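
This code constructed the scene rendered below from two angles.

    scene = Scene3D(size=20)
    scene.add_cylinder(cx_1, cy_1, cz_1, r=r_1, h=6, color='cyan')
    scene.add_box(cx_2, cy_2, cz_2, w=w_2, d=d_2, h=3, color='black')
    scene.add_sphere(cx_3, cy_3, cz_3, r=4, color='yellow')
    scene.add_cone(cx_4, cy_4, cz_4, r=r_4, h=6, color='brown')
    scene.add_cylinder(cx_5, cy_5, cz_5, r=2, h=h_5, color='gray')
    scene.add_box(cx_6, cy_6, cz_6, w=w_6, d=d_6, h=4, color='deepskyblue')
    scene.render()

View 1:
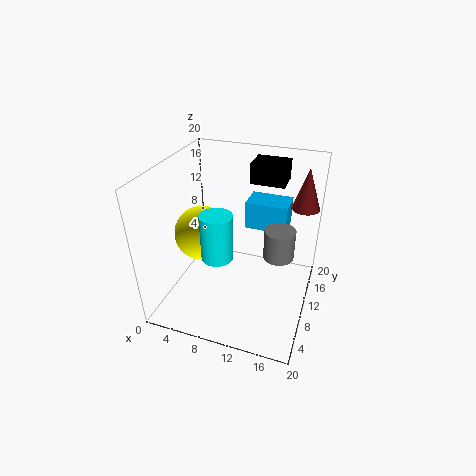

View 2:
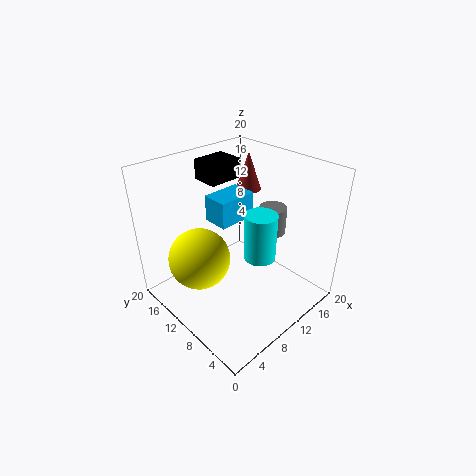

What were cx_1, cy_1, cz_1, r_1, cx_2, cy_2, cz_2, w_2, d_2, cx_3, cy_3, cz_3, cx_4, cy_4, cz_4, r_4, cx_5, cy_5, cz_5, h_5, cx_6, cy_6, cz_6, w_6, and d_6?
cx_1 = 9
cy_1 = 5
cz_1 = 10
r_1 = 2
cx_2 = 10
cy_2 = 15
cz_2 = 16
w_2 = 5
d_2 = 4
cx_3 = 4
cy_3 = 11
cz_3 = 9
cx_4 = 18
cy_4 = 16
cz_4 = 13
r_4 = 2
cx_5 = 16
cy_5 = 9
cz_5 = 9
h_5 = 4
cx_6 = 10
cy_6 = 13
cz_6 = 10
w_6 = 6
d_6 = 4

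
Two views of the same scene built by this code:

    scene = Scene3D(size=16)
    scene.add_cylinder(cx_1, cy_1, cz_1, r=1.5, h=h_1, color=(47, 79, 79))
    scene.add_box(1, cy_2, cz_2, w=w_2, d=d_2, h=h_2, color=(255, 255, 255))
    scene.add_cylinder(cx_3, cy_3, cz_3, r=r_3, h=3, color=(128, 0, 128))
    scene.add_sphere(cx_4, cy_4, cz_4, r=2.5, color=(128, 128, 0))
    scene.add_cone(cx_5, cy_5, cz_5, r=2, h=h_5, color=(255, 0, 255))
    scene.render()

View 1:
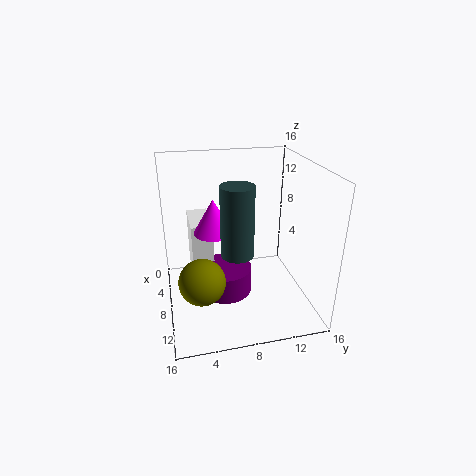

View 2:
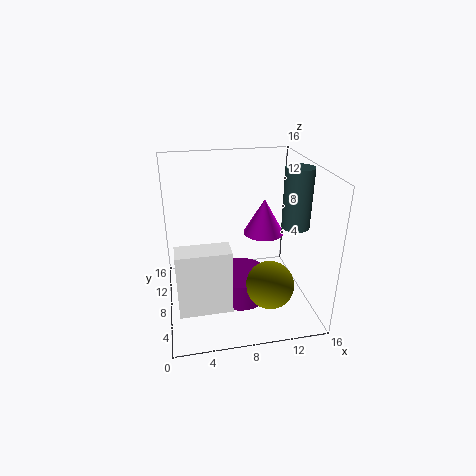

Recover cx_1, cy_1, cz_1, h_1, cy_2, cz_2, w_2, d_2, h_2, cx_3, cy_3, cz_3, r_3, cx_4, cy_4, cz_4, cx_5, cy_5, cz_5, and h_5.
cx_1 = 14
cy_1 = 6.5
cz_1 = 9.5
h_1 = 6.5
cy_2 = 3
cz_2 = 2
w_2 = 5.5
d_2 = 2.5
h_2 = 7
cx_3 = 8
cy_3 = 6.5
cz_3 = 1.5
r_3 = 3
cx_4 = 10.5
cy_4 = 3.5
cz_4 = 4.5
cx_5 = 10
cy_5 = 5
cz_5 = 10
h_5 = 3.5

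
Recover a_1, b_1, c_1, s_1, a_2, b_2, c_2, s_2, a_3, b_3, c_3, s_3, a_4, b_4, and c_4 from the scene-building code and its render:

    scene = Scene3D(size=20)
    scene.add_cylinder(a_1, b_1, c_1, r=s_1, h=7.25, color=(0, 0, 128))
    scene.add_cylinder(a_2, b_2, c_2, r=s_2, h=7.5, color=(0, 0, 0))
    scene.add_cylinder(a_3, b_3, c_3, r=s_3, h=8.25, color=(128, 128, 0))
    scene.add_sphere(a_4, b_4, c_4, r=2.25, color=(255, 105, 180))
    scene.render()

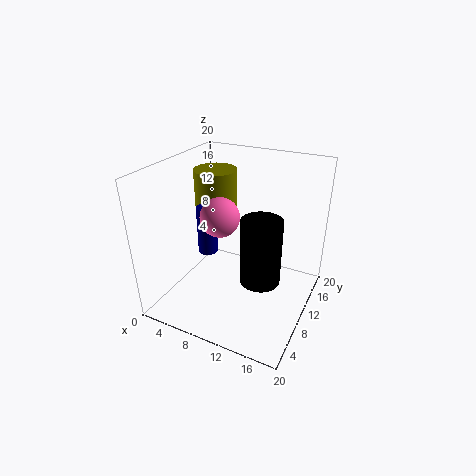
a_1 = 4.25; b_1 = 11.25; c_1 = 5.75; s_1 = 1.5; a_2 = 16.25; b_2 = 3; c_2 = 9.75; s_2 = 2.25; a_3 = 3.75; b_3 = 15; c_3 = 9.25; s_3 = 3.25; a_4 = 11; b_4 = 3.5; c_4 = 16.25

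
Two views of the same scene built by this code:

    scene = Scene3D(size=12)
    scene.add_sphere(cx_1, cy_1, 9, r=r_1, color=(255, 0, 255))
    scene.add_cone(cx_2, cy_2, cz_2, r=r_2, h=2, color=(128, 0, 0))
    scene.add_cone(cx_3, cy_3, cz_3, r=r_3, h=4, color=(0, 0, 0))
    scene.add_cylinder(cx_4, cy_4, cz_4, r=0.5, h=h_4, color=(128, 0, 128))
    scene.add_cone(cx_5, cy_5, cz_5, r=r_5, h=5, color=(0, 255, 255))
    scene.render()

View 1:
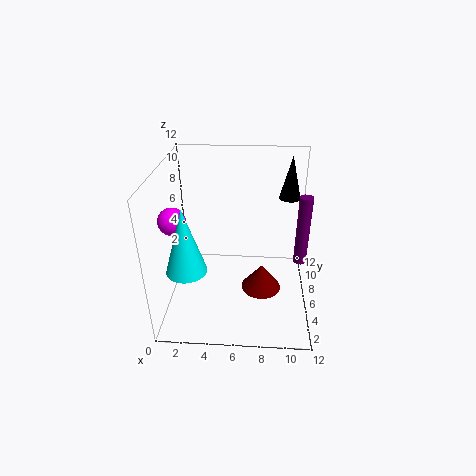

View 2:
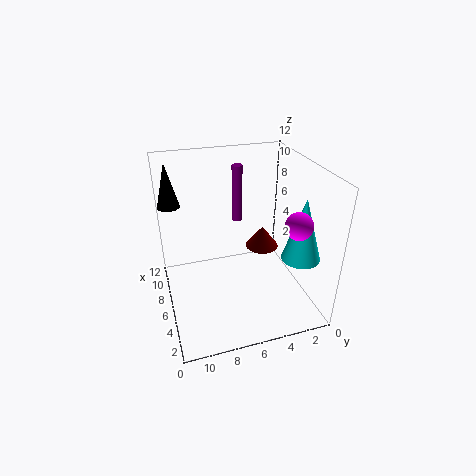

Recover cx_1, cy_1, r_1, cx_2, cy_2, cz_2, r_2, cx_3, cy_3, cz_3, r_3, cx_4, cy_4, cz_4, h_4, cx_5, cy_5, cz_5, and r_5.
cx_1 = 1.5, cy_1 = 3, r_1 = 1, cx_2 = 8, cy_2 = 3, cz_2 = 3.5, r_2 = 1.5, cx_3 = 10.5, cy_3 = 11, cz_3 = 7.5, r_3 = 1, cx_4 = 11, cy_4 = 4.5, cz_4 = 5, h_4 = 5.5, cx_5 = 2.5, cy_5 = 2, cz_5 = 5.5, r_5 = 1.5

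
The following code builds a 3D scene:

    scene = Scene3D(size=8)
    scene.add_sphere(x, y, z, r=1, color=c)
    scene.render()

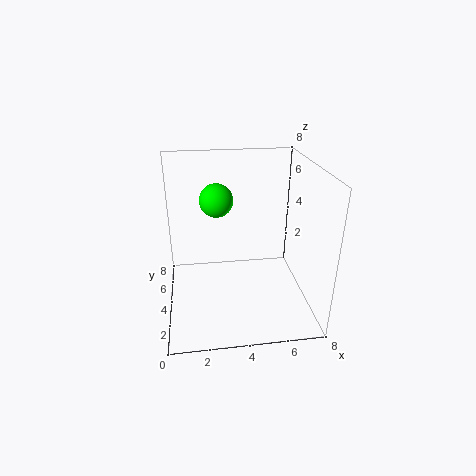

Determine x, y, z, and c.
x = 3, y = 6, z = 5.5, c = 'lime'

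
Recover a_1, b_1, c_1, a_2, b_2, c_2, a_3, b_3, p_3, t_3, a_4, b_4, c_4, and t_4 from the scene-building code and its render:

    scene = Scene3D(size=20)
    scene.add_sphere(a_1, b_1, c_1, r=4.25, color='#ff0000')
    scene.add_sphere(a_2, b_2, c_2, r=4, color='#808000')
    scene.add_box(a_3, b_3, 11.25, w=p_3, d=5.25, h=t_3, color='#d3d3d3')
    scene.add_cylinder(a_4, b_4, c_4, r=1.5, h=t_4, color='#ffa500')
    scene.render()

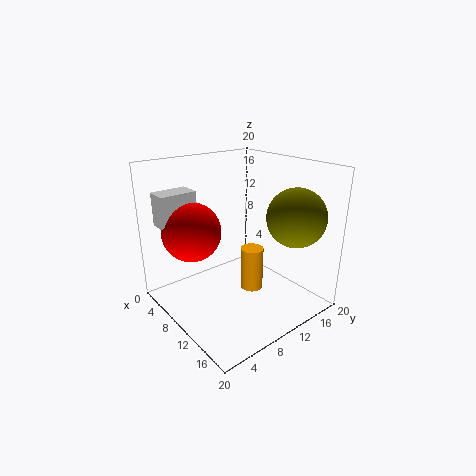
a_1 = 4.75
b_1 = 5.75
c_1 = 10.25
a_2 = 15.5
b_2 = 15.5
c_2 = 13.25
a_3 = 1.25
b_3 = 1.75
p_3 = 3.25
t_3 = 4.75
a_4 = 13.25
b_4 = 9.75
c_4 = 4
t_4 = 5.75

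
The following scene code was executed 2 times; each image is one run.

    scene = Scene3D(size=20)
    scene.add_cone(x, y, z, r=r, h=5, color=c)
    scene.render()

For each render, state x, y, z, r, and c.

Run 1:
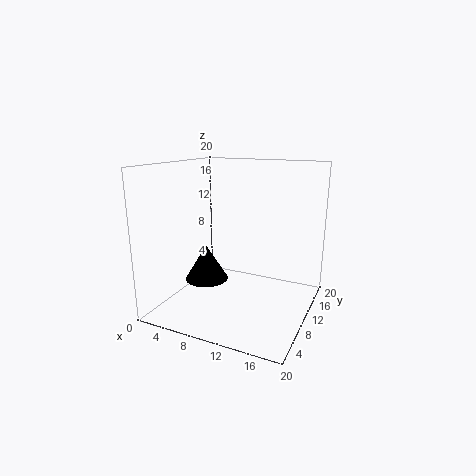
x = 6; y = 8; z = 4; r = 3; c = 'black'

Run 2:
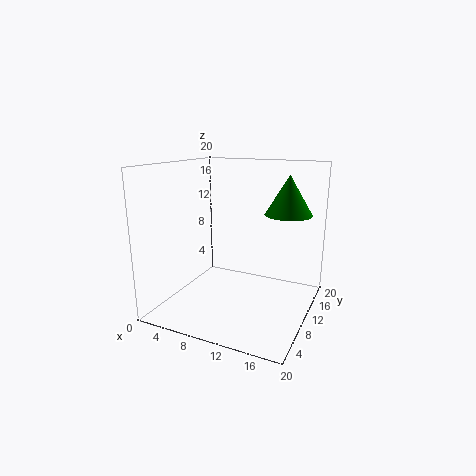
x = 17; y = 10; z = 14; r = 3; c = 'green'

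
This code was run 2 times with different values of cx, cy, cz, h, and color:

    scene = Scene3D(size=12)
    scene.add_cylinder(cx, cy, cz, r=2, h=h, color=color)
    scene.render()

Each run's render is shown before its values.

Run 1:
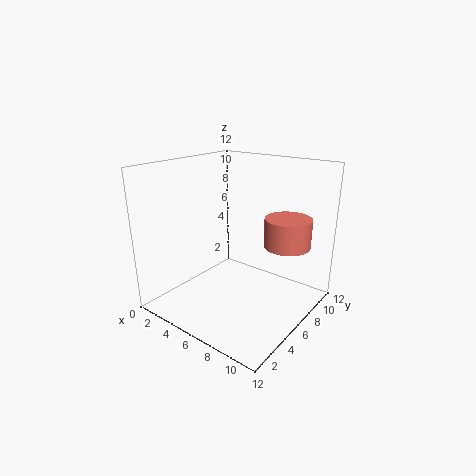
cx = 9; cy = 9; cz = 5; h = 2.5; color = 'salmon'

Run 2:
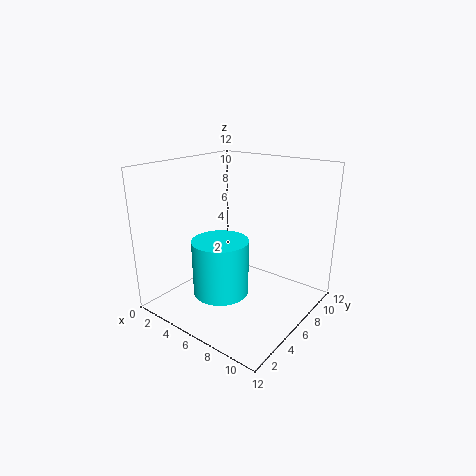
cx = 7.5; cy = 2; cz = 3.5; h = 4; color = 'cyan'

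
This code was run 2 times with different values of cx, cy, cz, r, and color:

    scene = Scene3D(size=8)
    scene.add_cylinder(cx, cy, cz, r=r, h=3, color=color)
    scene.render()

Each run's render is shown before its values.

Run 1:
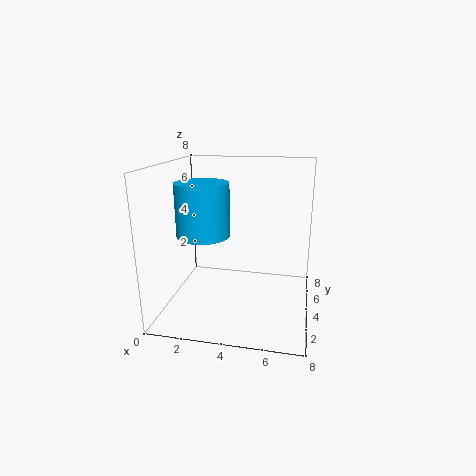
cx = 2, cy = 4, cz = 4, r = 1.5, color = 'deepskyblue'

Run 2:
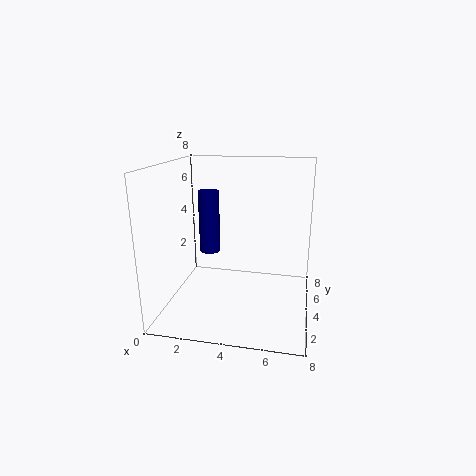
cx = 3, cy = 2, cz = 4, r = 0.5, color = 'navy'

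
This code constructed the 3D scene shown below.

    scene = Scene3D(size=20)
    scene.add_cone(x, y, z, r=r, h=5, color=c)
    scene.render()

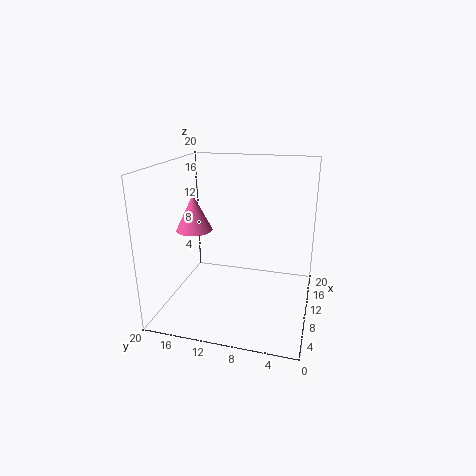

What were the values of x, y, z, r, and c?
x = 9; y = 16; z = 11; r = 2.5; c = 'hotpink'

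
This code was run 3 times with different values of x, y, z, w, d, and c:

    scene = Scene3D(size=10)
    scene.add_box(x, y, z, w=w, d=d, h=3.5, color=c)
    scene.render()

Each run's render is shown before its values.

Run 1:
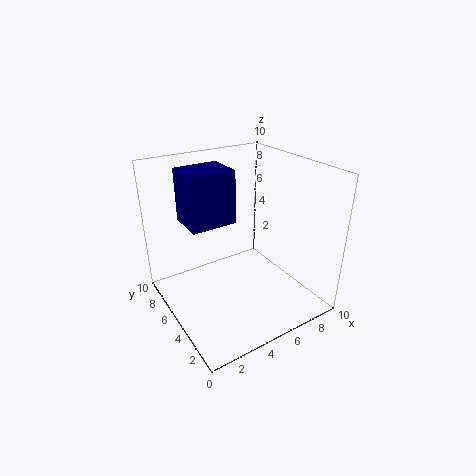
x = 1.5, y = 4.5, z = 6.5, w = 3, d = 2.5, c = 'navy'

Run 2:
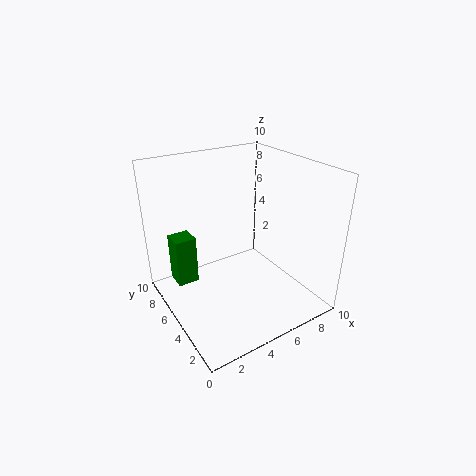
x = 1, y = 6.5, z = 1.5, w = 1.5, d = 1.5, c = 'green'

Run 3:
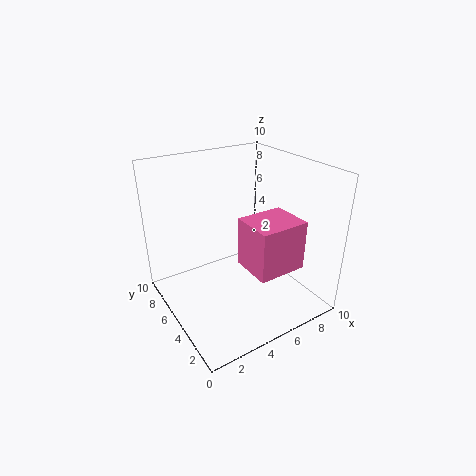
x = 5, y = 2, z = 3, w = 3.5, d = 3, c = 'hotpink'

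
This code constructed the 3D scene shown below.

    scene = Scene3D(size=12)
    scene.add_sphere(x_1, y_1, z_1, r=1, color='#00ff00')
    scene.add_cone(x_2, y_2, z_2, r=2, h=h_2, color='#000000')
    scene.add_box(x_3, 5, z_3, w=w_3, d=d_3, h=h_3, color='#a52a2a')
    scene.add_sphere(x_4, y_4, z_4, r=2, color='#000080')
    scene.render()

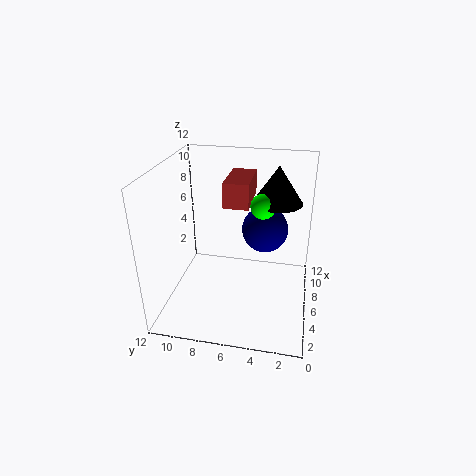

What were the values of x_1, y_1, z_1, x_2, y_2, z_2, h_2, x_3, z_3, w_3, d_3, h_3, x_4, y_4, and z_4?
x_1 = 6; y_1 = 4; z_1 = 9; x_2 = 7; y_2 = 3; z_2 = 9; h_2 = 3; x_3 = 5; z_3 = 9; w_3 = 4; d_3 = 2; h_3 = 2; x_4 = 8; y_4 = 4; z_4 = 6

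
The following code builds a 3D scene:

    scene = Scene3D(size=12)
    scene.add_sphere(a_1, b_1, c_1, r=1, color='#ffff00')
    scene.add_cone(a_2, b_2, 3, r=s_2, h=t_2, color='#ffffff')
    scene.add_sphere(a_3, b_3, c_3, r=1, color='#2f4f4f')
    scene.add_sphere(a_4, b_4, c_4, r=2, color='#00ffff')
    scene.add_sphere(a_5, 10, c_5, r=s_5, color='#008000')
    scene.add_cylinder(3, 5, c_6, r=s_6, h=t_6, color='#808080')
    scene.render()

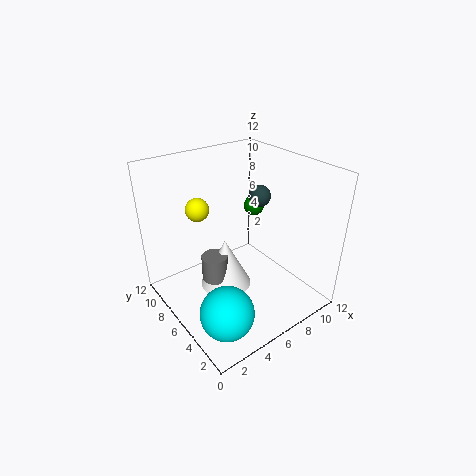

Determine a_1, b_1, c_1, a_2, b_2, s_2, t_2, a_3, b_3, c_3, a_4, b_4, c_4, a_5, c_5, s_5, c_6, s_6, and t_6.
a_1 = 4, b_1 = 9, c_1 = 8, a_2 = 4, b_2 = 5, s_2 = 2, t_2 = 4, a_3 = 10, b_3 = 8, c_3 = 8, a_4 = 2, b_4 = 2, c_4 = 3, a_5 = 11, c_5 = 6, s_5 = 1, c_6 = 4, s_6 = 1, t_6 = 2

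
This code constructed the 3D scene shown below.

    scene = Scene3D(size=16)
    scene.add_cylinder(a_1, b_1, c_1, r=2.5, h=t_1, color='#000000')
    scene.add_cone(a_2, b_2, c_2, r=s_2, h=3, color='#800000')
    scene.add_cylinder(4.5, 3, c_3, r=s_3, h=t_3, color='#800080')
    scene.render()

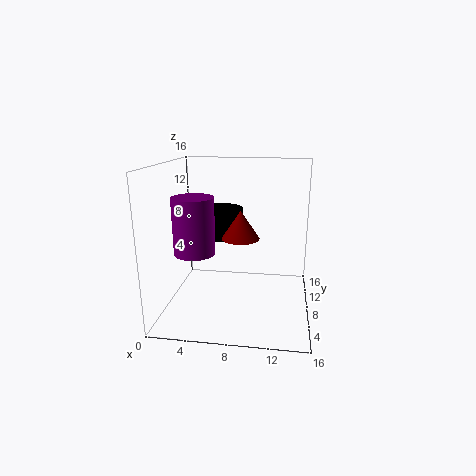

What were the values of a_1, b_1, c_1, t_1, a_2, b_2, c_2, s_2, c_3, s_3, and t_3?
a_1 = 5.5, b_1 = 11.5, c_1 = 7, t_1 = 3.5, a_2 = 8.5, b_2 = 6.5, c_2 = 8.5, s_2 = 2, c_3 = 8, s_3 = 2, t_3 = 5.5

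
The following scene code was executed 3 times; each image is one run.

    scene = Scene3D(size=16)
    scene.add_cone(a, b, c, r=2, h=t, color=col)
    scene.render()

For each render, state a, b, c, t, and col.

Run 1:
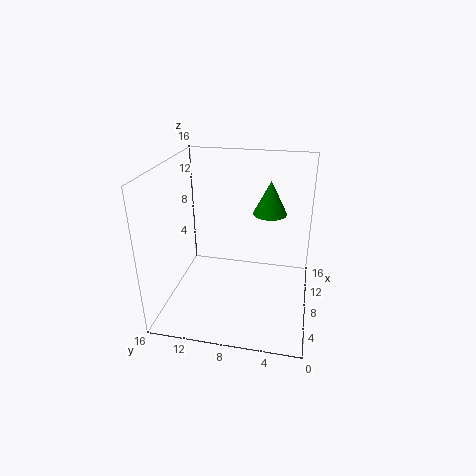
a = 12
b = 5
c = 9.5
t = 4
col = 'green'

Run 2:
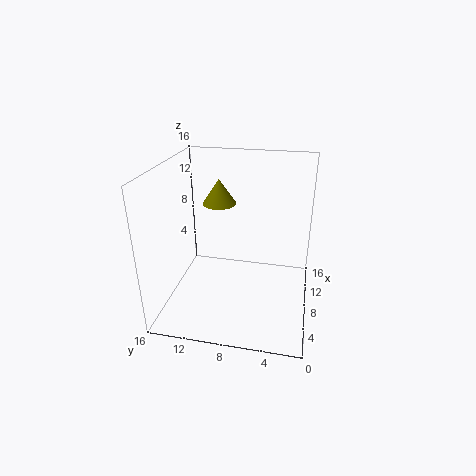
a = 11.5
b = 11
c = 10.5
t = 3
col = 'olive'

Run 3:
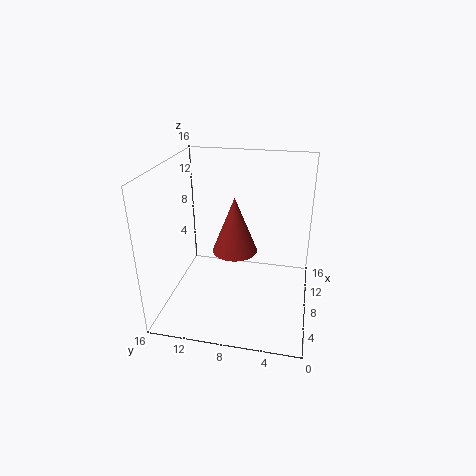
a = 2
b = 7
c = 10
t = 5
col = 'brown'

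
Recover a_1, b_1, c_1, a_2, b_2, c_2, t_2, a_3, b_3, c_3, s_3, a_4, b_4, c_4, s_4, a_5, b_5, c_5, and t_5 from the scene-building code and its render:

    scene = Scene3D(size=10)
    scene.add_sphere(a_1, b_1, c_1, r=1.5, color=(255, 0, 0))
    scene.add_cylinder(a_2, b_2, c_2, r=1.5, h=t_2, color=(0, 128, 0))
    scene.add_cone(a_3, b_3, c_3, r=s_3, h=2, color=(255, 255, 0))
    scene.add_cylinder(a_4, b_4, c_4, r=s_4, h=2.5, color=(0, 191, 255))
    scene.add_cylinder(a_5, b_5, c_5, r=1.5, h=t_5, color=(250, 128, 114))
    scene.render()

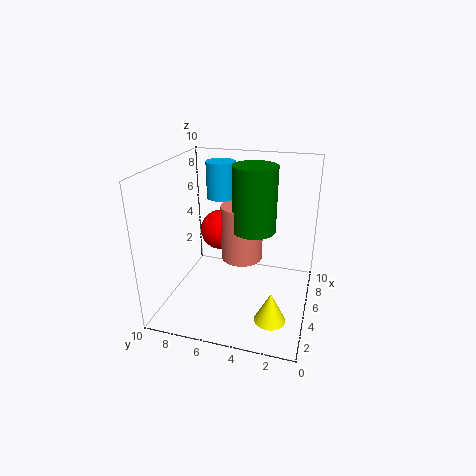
a_1 = 7
b_1 = 7
c_1 = 4.5
a_2 = 5.5
b_2 = 4
c_2 = 5.5
t_2 = 4.5
a_3 = 2
b_3 = 2
c_3 = 1
s_3 = 1
a_4 = 6
b_4 = 6.5
c_4 = 7.5
s_4 = 1
a_5 = 6
b_5 = 5
c_5 = 3
t_5 = 4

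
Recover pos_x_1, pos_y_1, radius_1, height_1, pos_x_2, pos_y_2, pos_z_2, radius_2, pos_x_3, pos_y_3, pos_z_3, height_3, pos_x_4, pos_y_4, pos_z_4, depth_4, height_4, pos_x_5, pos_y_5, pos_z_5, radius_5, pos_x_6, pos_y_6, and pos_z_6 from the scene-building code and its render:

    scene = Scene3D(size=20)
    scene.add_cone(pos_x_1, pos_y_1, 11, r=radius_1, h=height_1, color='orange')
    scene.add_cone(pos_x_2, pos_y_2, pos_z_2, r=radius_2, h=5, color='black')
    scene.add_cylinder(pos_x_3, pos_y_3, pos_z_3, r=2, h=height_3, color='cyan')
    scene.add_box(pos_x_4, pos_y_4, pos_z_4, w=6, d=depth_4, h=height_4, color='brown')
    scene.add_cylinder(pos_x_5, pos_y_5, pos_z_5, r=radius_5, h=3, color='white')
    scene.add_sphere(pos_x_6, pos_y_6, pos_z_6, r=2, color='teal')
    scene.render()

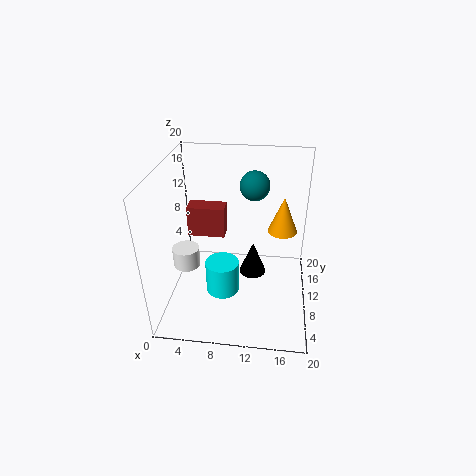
pos_x_1 = 16, pos_y_1 = 11, radius_1 = 2, height_1 = 5, pos_x_2 = 12, pos_y_2 = 12, pos_z_2 = 3, radius_2 = 2, pos_x_3 = 9, pos_y_3 = 3, pos_z_3 = 7, height_3 = 4, pos_x_4 = 1, pos_y_4 = 16, pos_z_4 = 6, depth_4 = 3, height_4 = 5, pos_x_5 = 2, pos_y_5 = 11, pos_z_5 = 4, radius_5 = 2, pos_x_6 = 12, pos_y_6 = 12, pos_z_6 = 17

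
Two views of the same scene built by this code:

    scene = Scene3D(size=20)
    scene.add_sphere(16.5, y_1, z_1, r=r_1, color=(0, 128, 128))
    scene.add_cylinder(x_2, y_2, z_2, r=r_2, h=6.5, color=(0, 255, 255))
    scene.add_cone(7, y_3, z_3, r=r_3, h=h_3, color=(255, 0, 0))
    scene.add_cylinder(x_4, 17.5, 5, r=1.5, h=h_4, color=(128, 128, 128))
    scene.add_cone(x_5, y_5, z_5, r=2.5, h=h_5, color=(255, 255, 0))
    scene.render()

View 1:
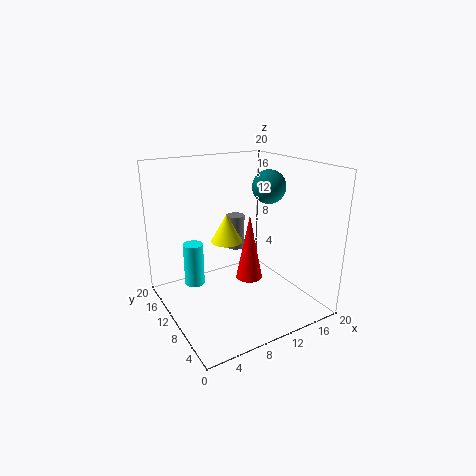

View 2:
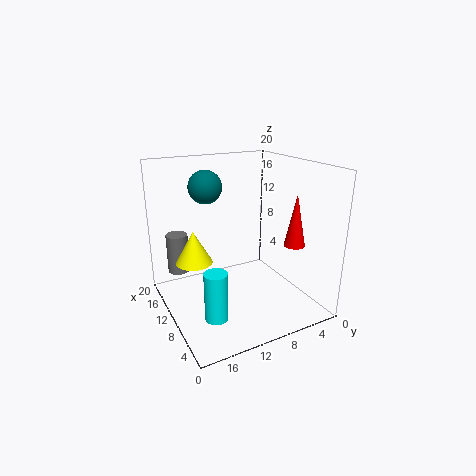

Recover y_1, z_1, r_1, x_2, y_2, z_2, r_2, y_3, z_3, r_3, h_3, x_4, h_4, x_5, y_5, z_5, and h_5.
y_1 = 12; z_1 = 16; r_1 = 2.5; x_2 = 5.5; y_2 = 15.5; z_2 = 1.5; r_2 = 1.5; y_3 = 2.5; z_3 = 8.5; r_3 = 1.5; h_3 = 7.5; x_4 = 14; h_4 = 5.5; x_5 = 11.5; y_5 = 16; z_5 = 7; h_5 = 4.5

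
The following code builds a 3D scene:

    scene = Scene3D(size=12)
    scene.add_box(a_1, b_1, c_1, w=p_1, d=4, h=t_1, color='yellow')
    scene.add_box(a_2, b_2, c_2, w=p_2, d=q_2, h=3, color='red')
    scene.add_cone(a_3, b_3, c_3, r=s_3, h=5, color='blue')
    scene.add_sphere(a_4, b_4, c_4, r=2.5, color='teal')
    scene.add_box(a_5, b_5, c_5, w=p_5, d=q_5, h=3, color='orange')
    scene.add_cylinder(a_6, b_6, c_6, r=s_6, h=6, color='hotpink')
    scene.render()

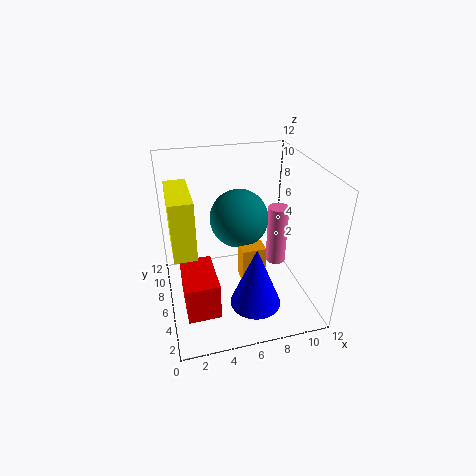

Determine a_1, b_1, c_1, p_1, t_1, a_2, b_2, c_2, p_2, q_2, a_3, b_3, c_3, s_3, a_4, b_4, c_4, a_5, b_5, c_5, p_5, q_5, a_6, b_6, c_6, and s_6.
a_1 = 0.5; b_1 = 1; c_1 = 8; p_1 = 1.5; t_1 = 4; a_2 = 1; b_2 = 1.5; c_2 = 2; p_2 = 2.5; q_2 = 4; a_3 = 6.5; b_3 = 2.5; c_3 = 2; s_3 = 2; a_4 = 6.5; b_4 = 7.5; c_4 = 7; a_5 = 6; b_5 = 4.5; c_5 = 2.5; p_5 = 2; q_5 = 1.5; a_6 = 11; b_6 = 9.5; c_6 = 0.5; s_6 = 1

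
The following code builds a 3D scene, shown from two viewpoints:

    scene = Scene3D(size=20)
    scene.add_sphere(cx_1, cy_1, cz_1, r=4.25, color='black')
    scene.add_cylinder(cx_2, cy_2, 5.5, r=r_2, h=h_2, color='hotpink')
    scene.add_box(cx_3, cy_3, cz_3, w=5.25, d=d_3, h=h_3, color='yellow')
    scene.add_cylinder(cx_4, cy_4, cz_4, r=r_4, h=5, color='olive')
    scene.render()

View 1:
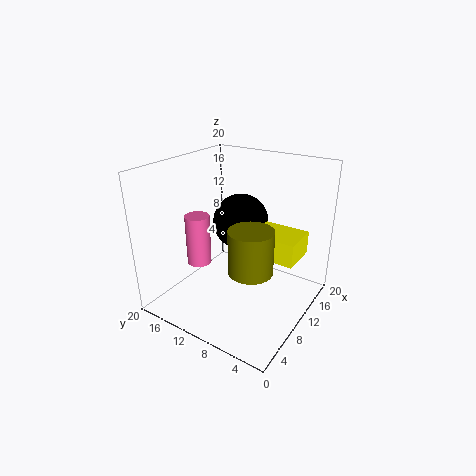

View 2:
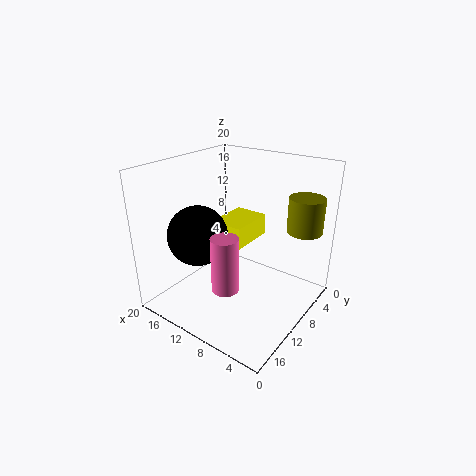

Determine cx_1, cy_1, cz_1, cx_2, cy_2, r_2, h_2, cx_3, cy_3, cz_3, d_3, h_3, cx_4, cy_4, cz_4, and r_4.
cx_1 = 15, cy_1 = 12.75, cz_1 = 10, cx_2 = 8, cy_2 = 15.5, r_2 = 1.75, h_2 = 7.25, cx_3 = 10.5, cy_3 = 2, cz_3 = 7.5, d_3 = 7, h_3 = 3.25, cx_4 = 3, cy_4 = 3.75, cz_4 = 10.5, r_4 = 2.5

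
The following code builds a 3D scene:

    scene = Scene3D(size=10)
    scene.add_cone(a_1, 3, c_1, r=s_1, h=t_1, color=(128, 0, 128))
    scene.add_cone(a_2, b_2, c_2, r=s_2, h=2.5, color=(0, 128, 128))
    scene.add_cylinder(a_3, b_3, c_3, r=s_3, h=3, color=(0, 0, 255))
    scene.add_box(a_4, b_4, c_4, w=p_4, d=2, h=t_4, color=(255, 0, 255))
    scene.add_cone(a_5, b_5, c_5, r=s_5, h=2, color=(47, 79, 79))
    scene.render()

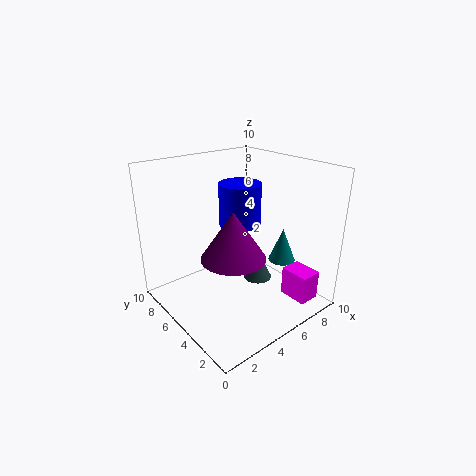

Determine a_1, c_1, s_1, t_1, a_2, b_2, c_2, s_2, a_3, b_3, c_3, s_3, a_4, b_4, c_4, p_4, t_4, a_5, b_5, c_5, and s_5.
a_1 = 3, c_1 = 5, s_1 = 2, t_1 = 3, a_2 = 8.5, b_2 = 4, c_2 = 2.5, s_2 = 1, a_3 = 6, b_3 = 6, c_3 = 5.5, s_3 = 1.5, a_4 = 7, b_4 = 0.5, c_4 = 1, p_4 = 1.5, t_4 = 2, a_5 = 6, b_5 = 4, c_5 = 2, s_5 = 1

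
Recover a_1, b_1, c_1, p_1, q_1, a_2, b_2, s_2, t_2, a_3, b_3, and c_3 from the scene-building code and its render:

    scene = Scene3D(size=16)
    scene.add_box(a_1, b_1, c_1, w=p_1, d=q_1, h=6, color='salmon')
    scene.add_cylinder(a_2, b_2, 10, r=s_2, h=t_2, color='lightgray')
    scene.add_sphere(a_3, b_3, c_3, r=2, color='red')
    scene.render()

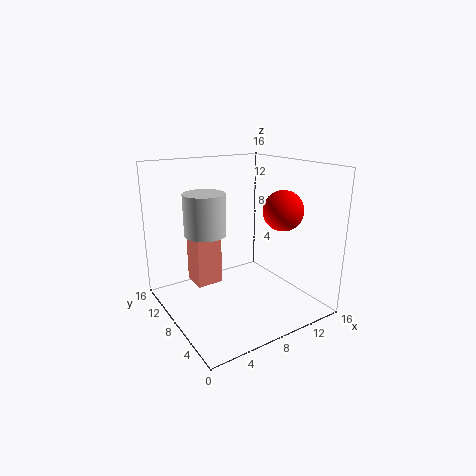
a_1 = 4; b_1 = 10; c_1 = 2; p_1 = 3; q_1 = 3; a_2 = 3; b_2 = 6; s_2 = 2; t_2 = 4; a_3 = 10; b_3 = 3; c_3 = 12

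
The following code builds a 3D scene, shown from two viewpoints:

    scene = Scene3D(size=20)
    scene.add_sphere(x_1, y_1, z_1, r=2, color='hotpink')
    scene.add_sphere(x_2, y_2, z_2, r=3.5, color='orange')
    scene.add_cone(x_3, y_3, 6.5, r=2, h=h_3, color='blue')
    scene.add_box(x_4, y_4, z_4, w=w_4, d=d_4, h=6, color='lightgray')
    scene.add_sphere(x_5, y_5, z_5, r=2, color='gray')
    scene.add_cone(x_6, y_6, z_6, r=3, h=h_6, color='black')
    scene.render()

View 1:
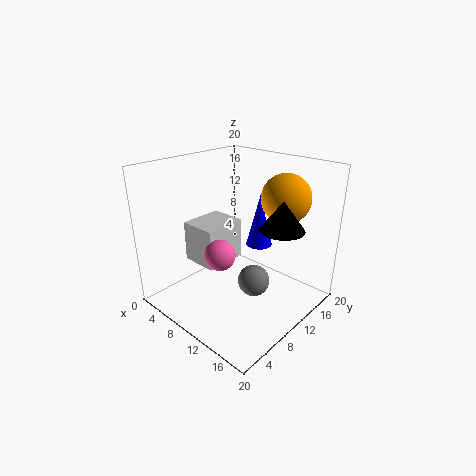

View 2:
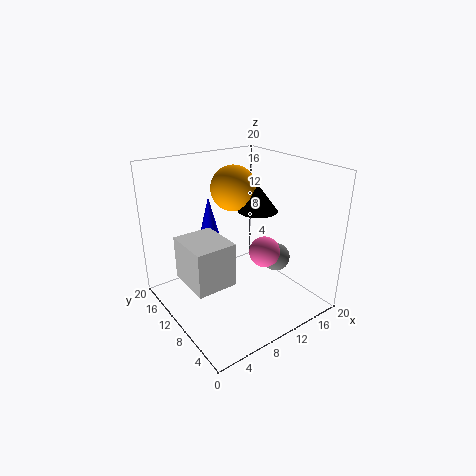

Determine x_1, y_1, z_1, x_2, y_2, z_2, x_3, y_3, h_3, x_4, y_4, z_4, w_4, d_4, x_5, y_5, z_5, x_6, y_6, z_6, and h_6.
x_1 = 11; y_1 = 5.5; z_1 = 9.5; x_2 = 13.5; y_2 = 16; z_2 = 15; x_3 = 9; y_3 = 16; h_3 = 8; x_4 = 2; y_4 = 7; z_4 = 5; w_4 = 5.5; d_4 = 6.5; x_5 = 15; y_5 = 7.5; z_5 = 6.5; x_6 = 15.5; y_6 = 12.5; z_6 = 12; h_6 = 4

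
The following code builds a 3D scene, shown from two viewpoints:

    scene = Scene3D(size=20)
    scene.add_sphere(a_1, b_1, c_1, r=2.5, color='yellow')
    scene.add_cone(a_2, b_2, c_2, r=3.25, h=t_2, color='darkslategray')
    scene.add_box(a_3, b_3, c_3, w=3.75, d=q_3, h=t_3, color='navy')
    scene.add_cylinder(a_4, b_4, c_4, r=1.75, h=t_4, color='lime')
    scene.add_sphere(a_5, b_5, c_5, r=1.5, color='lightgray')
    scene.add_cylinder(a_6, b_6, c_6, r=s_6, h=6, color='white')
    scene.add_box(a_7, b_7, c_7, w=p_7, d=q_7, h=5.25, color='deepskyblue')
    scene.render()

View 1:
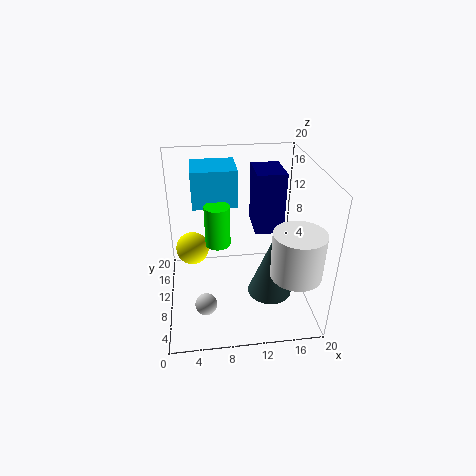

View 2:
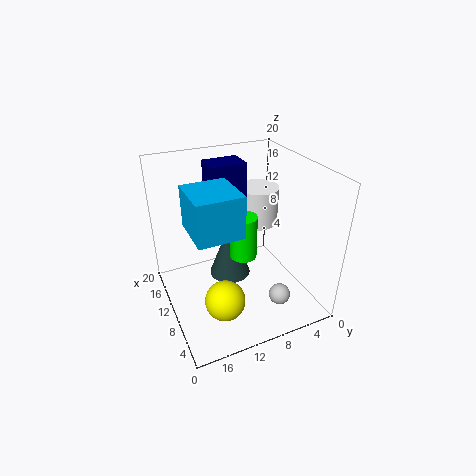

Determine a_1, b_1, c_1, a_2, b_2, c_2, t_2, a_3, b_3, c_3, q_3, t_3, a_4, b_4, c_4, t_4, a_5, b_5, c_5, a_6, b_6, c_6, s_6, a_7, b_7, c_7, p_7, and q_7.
a_1 = 3.5; b_1 = 14.75; c_1 = 5.75; a_2 = 14.75; b_2 = 9.25; c_2 = 0.75; t_2 = 8.75; a_3 = 12; b_3 = 7.75; c_3 = 11.75; q_3 = 5; t_3 = 8; a_4 = 7.25; b_4 = 10.5; c_4 = 9; t_4 = 5.75; a_5 = 5; b_5 = 5.75; c_5 = 2.25; a_6 = 16.5; b_6 = 3.5; c_6 = 8; s_6 = 3.25; a_7 = 4; b_7 = 11.75; c_7 = 13.75; p_7 = 6.25; q_7 = 5.75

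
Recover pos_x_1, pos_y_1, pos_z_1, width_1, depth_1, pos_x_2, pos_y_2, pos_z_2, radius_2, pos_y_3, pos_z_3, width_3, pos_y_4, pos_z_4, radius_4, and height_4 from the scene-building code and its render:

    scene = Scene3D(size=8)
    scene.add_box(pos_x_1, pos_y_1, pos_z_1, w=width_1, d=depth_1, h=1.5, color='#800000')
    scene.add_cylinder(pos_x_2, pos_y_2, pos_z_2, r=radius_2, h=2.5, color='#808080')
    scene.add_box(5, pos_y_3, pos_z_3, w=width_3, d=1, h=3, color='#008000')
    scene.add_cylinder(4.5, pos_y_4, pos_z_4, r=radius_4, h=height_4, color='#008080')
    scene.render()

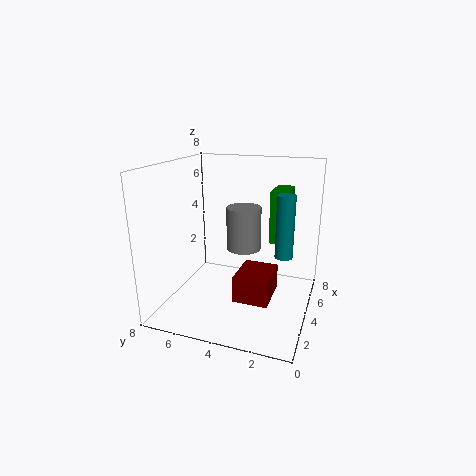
pos_x_1 = 3, pos_y_1 = 2, pos_z_1 = 0.5, width_1 = 2.5, depth_1 = 2, pos_x_2 = 5, pos_y_2 = 4, pos_z_2 = 3, radius_2 = 1, pos_y_3 = 1.5, pos_z_3 = 3.5, width_3 = 2, pos_y_4 = 1.5, pos_z_4 = 3, radius_4 = 0.5, height_4 = 3.5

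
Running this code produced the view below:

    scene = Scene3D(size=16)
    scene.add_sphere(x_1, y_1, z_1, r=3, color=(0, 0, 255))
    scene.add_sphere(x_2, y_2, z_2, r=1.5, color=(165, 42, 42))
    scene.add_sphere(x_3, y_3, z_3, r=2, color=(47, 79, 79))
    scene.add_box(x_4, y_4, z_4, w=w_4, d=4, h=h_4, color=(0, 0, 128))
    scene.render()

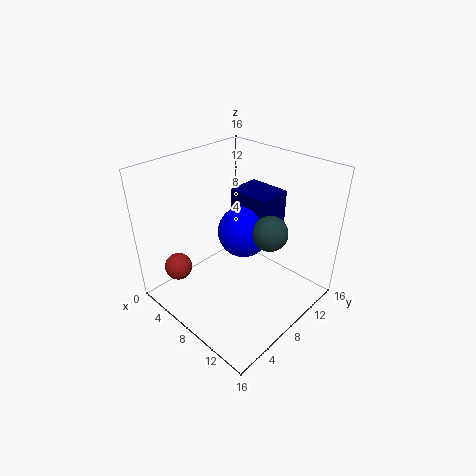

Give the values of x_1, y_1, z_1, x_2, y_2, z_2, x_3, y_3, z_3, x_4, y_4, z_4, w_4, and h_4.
x_1 = 7
y_1 = 10
z_1 = 7.5
x_2 = 4
y_2 = 2.5
z_2 = 5
x_3 = 10.5
y_3 = 10.5
z_3 = 8.5
x_4 = 4.5
y_4 = 10.5
z_4 = 8
w_4 = 5
h_4 = 4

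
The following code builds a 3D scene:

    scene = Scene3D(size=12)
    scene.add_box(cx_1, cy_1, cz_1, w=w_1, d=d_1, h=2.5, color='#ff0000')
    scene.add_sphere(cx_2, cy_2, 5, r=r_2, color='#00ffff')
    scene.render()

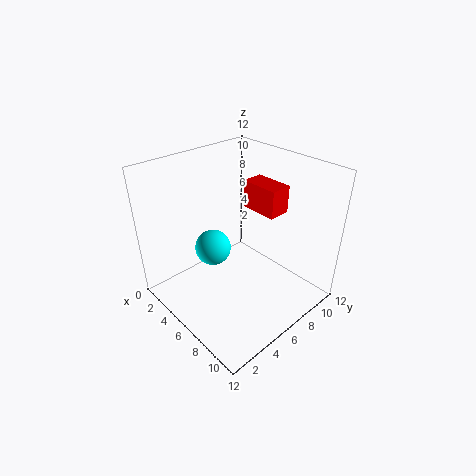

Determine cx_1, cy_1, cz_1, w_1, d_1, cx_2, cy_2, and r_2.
cx_1 = 3.5, cy_1 = 9, cz_1 = 7, w_1 = 3.5, d_1 = 2, cx_2 = 4.5, cy_2 = 4.5, r_2 = 1.5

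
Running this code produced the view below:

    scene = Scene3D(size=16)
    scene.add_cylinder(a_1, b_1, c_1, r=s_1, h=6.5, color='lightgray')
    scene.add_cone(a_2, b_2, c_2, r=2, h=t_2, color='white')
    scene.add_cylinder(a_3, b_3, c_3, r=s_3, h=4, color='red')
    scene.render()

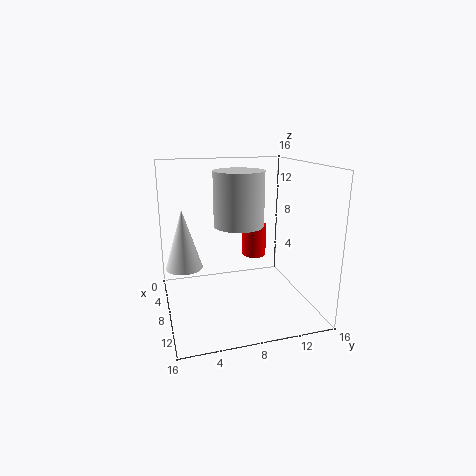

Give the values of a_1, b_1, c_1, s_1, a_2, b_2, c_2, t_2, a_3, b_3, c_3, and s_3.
a_1 = 5
b_1 = 9
c_1 = 8.5
s_1 = 3
a_2 = 7.5
b_2 = 2
c_2 = 5
t_2 = 6.5
a_3 = 3.5
b_3 = 11.5
c_3 = 4
s_3 = 1.5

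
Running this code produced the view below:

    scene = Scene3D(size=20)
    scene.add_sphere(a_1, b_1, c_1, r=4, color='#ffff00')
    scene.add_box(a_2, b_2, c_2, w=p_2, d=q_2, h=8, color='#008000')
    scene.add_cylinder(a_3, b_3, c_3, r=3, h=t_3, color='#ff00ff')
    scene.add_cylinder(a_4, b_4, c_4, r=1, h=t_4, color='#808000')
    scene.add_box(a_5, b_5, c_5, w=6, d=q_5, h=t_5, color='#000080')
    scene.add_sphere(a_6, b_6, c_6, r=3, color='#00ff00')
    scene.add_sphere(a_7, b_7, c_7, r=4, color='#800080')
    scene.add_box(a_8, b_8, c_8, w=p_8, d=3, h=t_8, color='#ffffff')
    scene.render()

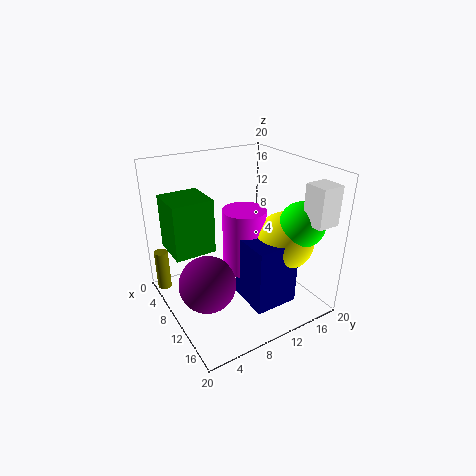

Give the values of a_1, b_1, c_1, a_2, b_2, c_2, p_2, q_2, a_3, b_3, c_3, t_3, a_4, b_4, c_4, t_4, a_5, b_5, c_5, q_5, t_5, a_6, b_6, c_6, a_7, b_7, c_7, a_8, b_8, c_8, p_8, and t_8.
a_1 = 14, b_1 = 15, c_1 = 10, a_2 = 1, b_2 = 2, c_2 = 7, p_2 = 6, q_2 = 6, a_3 = 10, b_3 = 11, c_3 = 5, t_3 = 9, a_4 = 3, b_4 = 1, c_4 = 1, t_4 = 6, a_5 = 11, b_5 = 9, c_5 = 2, q_5 = 6, t_5 = 9, a_6 = 16, b_6 = 16, c_6 = 13, a_7 = 10, b_7 = 5, c_7 = 4, a_8 = 17, b_8 = 15, c_8 = 14, p_8 = 3, t_8 = 5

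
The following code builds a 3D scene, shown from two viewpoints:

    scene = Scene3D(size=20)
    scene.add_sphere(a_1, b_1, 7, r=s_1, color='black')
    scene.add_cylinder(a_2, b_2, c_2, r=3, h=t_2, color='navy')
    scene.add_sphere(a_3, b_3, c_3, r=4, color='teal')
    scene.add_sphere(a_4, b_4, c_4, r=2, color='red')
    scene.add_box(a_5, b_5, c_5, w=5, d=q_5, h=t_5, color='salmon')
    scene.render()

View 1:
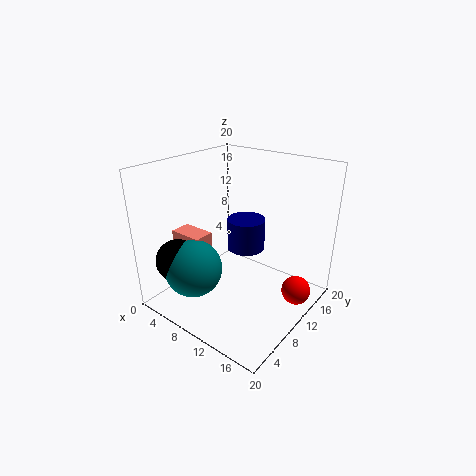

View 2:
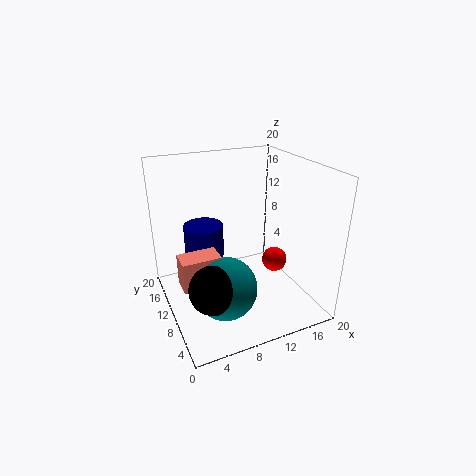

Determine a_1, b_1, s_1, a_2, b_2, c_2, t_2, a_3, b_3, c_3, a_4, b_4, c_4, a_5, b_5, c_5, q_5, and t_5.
a_1 = 4
b_1 = 4
s_1 = 3
a_2 = 7
b_2 = 16
c_2 = 5
t_2 = 5
a_3 = 6
b_3 = 5
c_3 = 6
a_4 = 18
b_4 = 13
c_4 = 3
a_5 = 1
b_5 = 6
c_5 = 6
q_5 = 3
t_5 = 4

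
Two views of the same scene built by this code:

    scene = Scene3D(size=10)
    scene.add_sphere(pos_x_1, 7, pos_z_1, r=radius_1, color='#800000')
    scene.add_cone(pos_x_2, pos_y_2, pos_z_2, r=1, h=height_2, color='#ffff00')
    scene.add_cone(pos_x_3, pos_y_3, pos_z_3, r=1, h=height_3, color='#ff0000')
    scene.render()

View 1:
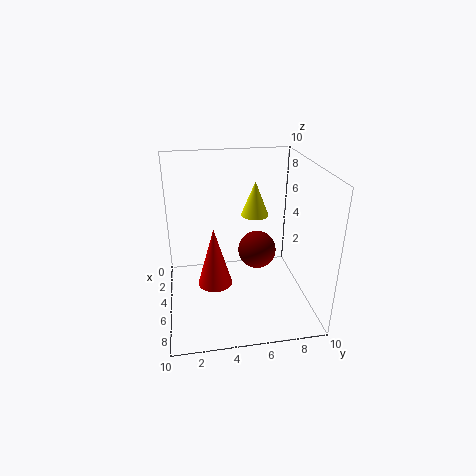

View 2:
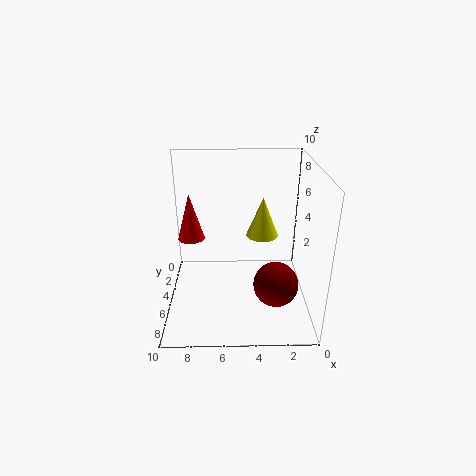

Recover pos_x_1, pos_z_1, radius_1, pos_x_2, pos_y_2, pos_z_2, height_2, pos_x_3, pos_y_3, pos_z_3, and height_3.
pos_x_1 = 2.5, pos_z_1 = 2.5, radius_1 = 1.5, pos_x_2 = 3.5, pos_y_2 = 6.5, pos_z_2 = 6, height_2 = 2.5, pos_x_3 = 8.5, pos_y_3 = 3, pos_z_3 = 4, height_3 = 3.5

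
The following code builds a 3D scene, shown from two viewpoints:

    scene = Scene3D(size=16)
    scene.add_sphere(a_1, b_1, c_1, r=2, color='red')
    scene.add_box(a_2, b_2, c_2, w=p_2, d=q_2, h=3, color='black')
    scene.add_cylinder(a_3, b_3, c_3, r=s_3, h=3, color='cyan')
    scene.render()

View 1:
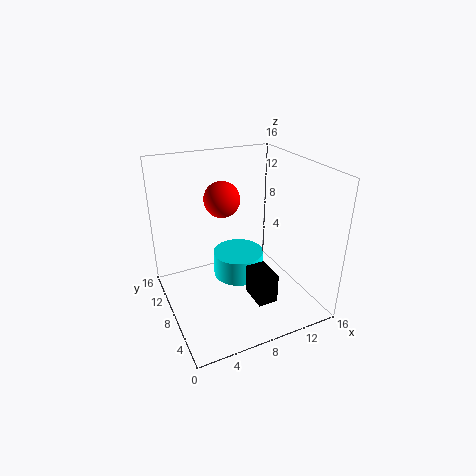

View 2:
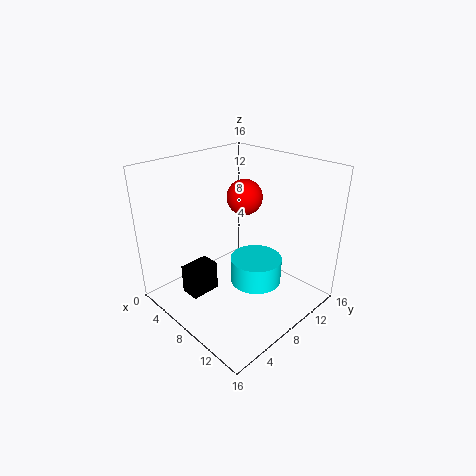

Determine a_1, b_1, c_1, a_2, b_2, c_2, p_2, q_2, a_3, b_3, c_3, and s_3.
a_1 = 7
b_1 = 10
c_1 = 12
a_2 = 7
b_2 = 1
c_2 = 4
p_2 = 2
q_2 = 3
a_3 = 9
b_3 = 10
c_3 = 2
s_3 = 3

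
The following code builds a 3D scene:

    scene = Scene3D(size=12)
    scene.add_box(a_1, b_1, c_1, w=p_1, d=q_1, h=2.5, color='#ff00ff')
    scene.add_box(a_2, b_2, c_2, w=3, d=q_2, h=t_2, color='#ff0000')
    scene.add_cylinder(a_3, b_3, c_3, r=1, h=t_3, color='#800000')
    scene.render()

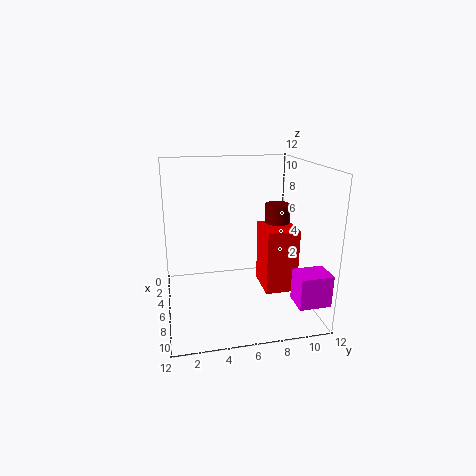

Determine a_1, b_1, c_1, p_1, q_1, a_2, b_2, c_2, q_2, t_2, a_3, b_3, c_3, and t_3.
a_1 = 9.5, b_1 = 9.5, c_1 = 2, p_1 = 2, q_1 = 2.5, a_2 = 6.5, b_2 = 7.5, c_2 = 2.5, q_2 = 2.5, t_2 = 5, a_3 = 7, b_3 = 9, c_3 = 6.5, t_3 = 2.5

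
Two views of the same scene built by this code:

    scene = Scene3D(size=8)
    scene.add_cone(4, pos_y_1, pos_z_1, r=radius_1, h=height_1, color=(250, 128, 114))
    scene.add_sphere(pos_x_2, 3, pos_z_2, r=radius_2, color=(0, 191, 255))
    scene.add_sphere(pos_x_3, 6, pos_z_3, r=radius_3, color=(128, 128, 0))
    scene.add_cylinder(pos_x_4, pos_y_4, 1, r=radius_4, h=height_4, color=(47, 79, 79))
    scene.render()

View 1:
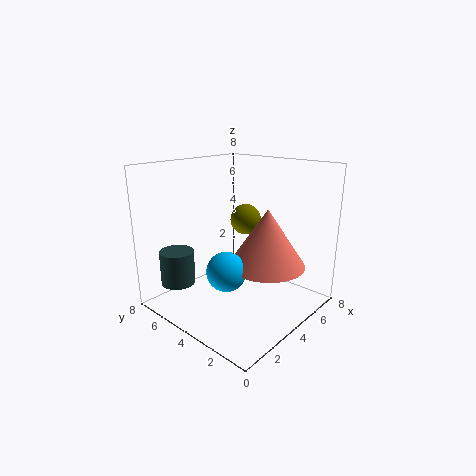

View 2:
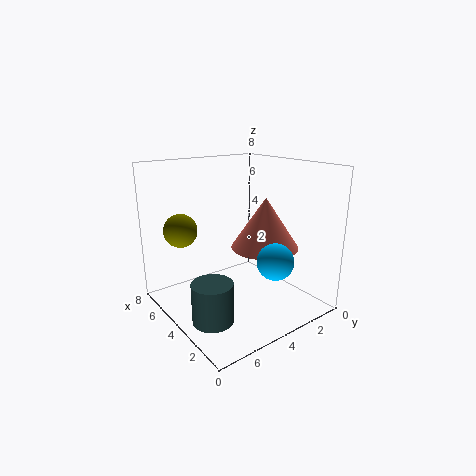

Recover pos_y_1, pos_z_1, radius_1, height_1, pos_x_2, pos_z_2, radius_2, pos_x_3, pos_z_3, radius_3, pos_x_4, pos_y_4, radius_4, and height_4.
pos_y_1 = 2
pos_z_1 = 3
radius_1 = 2
height_1 = 3
pos_x_2 = 2
pos_z_2 = 3
radius_2 = 1
pos_x_3 = 7
pos_z_3 = 4
radius_3 = 1
pos_x_4 = 2
pos_y_4 = 7
radius_4 = 1
height_4 = 2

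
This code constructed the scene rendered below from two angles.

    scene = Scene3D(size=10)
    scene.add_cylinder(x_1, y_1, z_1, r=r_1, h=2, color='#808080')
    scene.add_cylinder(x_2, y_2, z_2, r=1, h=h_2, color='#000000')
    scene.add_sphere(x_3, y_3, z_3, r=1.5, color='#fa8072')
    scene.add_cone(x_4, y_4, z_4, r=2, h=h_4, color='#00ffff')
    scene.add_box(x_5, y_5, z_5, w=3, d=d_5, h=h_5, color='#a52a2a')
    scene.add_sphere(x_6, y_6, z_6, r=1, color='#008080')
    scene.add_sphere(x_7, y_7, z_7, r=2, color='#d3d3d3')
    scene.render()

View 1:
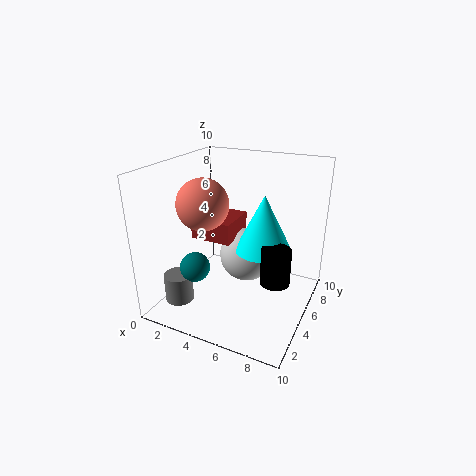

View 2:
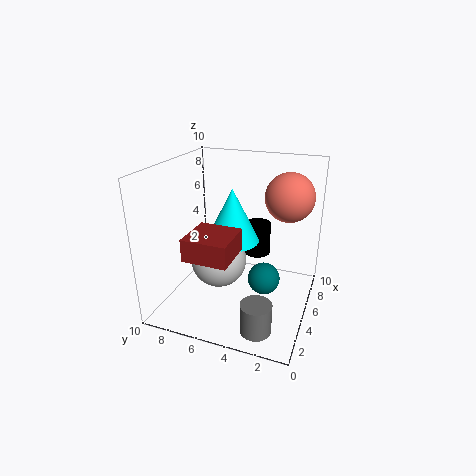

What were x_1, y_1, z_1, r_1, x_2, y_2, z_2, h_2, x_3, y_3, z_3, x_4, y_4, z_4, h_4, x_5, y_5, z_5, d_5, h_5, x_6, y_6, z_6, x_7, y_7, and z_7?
x_1 = 1.5; y_1 = 2.5; z_1 = 0.5; r_1 = 1; x_2 = 8; y_2 = 4.5; z_2 = 2.5; h_2 = 2.5; x_3 = 4.5; y_3 = 1.5; z_3 = 8.5; x_4 = 6.5; y_4 = 6; z_4 = 4; h_4 = 4; x_5 = 1.5; y_5 = 4.5; z_5 = 4.5; d_5 = 3; h_5 = 1.5; x_6 = 3; y_6 = 2.5; z_6 = 3.5; x_7 = 5; y_7 = 6.5; z_7 = 3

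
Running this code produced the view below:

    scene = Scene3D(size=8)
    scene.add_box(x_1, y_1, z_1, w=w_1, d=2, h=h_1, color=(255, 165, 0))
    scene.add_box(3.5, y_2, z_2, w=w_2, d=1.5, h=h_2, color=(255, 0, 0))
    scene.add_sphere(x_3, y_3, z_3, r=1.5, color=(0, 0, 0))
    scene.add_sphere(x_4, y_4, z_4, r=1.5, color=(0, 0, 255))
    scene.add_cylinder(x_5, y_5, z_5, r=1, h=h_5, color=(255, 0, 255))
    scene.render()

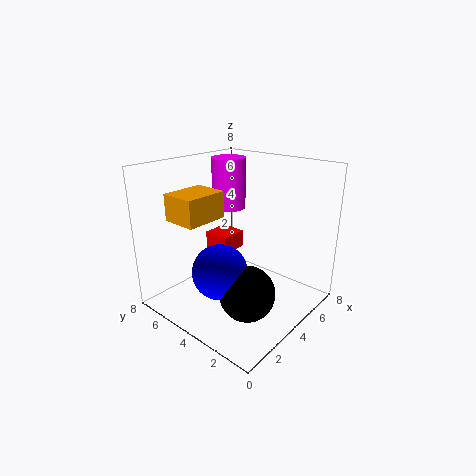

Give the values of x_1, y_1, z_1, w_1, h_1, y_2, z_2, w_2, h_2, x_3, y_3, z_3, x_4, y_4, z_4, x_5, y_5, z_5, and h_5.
x_1 = 1.5; y_1 = 5; z_1 = 5; w_1 = 2.5; h_1 = 1.5; y_2 = 4.5; z_2 = 3; w_2 = 1.5; h_2 = 1; x_3 = 3; y_3 = 2.5; z_3 = 1.5; x_4 = 2.5; y_4 = 4; z_4 = 2.5; x_5 = 5.5; y_5 = 6; z_5 = 5; h_5 = 3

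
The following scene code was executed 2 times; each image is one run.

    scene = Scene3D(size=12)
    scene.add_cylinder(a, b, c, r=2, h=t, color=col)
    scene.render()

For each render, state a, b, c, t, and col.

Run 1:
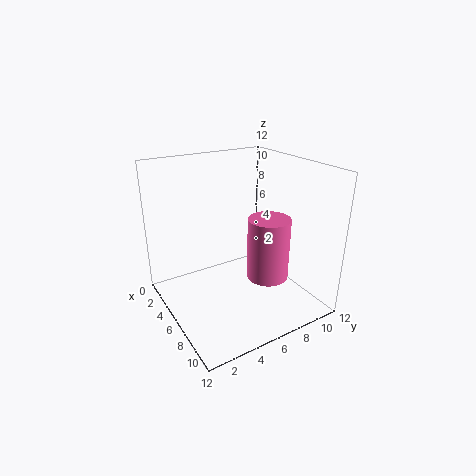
a = 5, b = 10, c = 0.5, t = 6, col = 'hotpink'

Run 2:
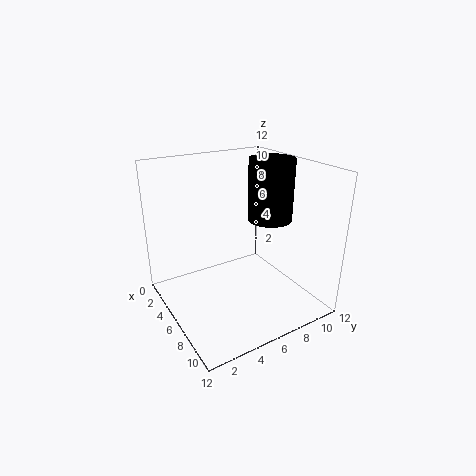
a = 5, b = 10, c = 6.5, t = 5.5, col = 'black'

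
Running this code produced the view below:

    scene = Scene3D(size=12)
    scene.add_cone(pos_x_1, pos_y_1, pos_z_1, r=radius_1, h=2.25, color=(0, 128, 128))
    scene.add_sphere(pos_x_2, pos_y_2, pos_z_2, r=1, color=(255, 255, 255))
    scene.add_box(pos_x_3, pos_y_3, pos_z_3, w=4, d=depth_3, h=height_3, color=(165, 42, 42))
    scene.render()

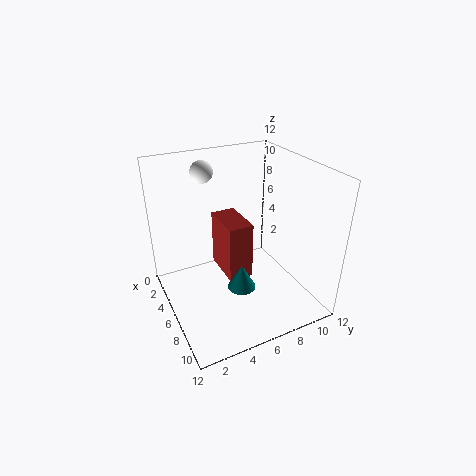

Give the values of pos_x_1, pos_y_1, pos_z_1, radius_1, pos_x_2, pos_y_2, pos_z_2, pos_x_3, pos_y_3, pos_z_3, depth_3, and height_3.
pos_x_1 = 6.25
pos_y_1 = 6.25
pos_z_1 = 1
radius_1 = 1.25
pos_x_2 = 1.5
pos_y_2 = 4.75
pos_z_2 = 10.5
pos_x_3 = 1.5
pos_y_3 = 5.5
pos_z_3 = 1.25
depth_3 = 2.25
height_3 = 5.25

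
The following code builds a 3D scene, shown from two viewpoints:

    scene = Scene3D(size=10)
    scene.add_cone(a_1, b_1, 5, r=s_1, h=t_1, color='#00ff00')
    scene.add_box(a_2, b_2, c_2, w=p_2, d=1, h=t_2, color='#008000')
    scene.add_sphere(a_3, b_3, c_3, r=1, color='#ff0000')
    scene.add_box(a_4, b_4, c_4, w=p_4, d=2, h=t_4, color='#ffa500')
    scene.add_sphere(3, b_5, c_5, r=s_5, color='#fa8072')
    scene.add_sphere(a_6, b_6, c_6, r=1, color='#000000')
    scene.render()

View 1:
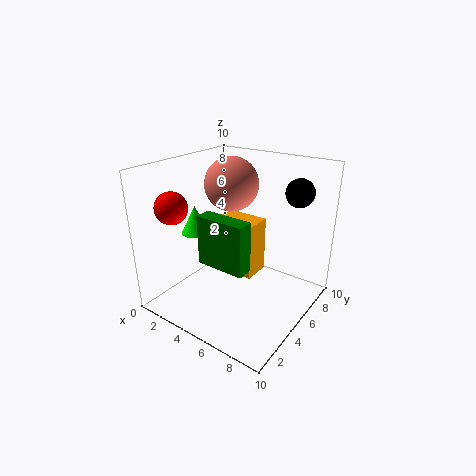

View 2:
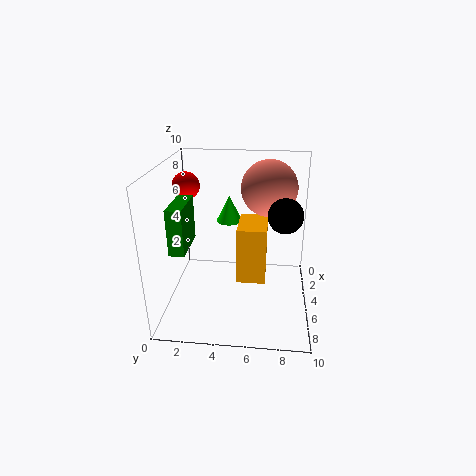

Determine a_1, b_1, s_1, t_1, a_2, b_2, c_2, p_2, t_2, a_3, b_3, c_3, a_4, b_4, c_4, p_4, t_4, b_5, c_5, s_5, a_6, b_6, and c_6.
a_1 = 2, b_1 = 4, s_1 = 1, t_1 = 2, a_2 = 5, b_2 = 1, c_2 = 5, p_2 = 3, t_2 = 3, a_3 = 3, b_3 = 1, c_3 = 8, a_4 = 3, b_4 = 5, c_4 = 2, p_4 = 3, t_4 = 4, b_5 = 7, c_5 = 8, s_5 = 2, a_6 = 8, b_6 = 8, c_6 = 8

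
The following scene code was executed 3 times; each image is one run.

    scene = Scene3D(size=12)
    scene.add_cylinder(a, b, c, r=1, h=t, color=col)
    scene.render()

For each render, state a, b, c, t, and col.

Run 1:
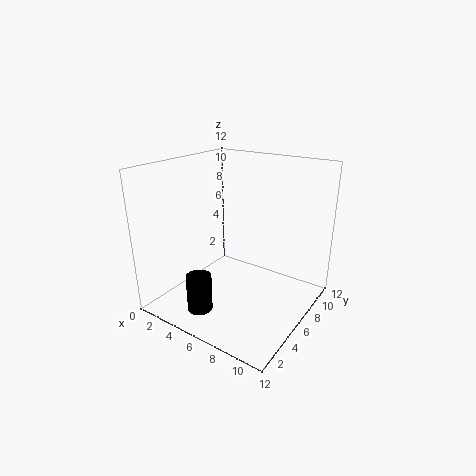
a = 5; b = 2; c = 1; t = 3; col = 'black'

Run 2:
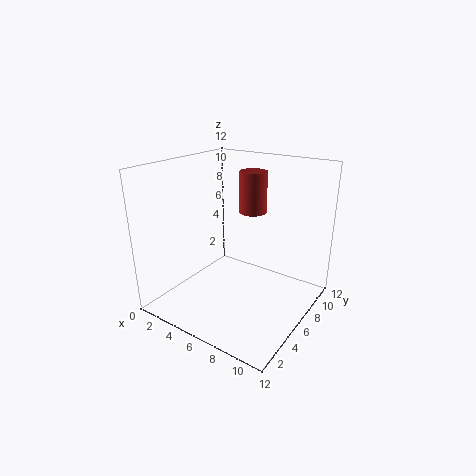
a = 8; b = 5; c = 9; t = 3; col = 'brown'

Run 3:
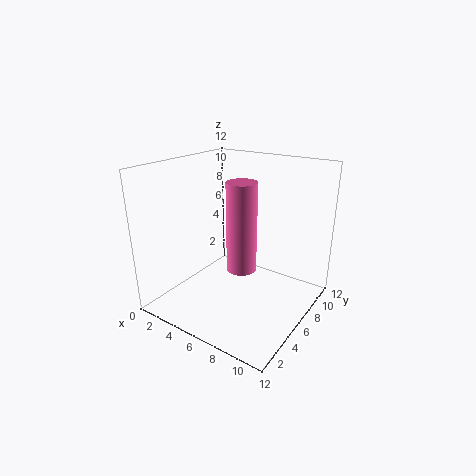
a = 9; b = 2; c = 6; t = 6; col = 'hotpink'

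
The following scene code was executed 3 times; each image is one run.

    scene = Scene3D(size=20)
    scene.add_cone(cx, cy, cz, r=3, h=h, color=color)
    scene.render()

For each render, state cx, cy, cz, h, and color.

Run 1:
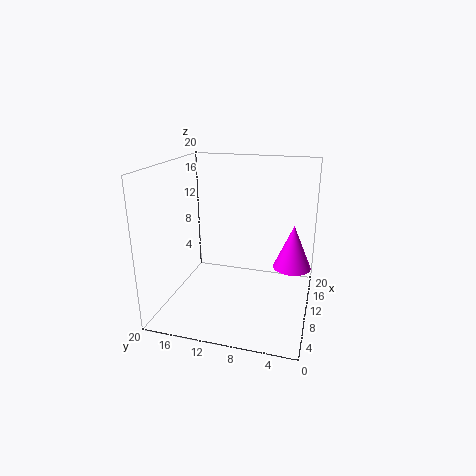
cx = 17; cy = 3; cz = 3; h = 7; color = 'magenta'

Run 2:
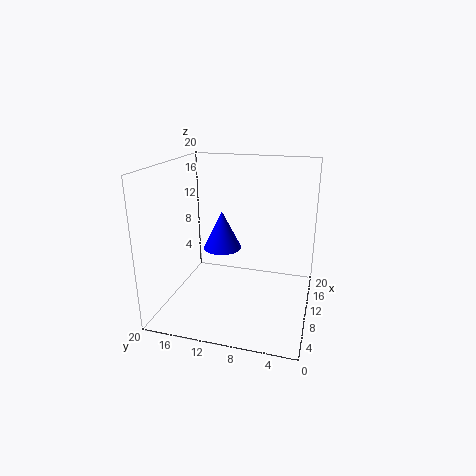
cx = 15; cy = 14; cz = 6; h = 6; color = 'blue'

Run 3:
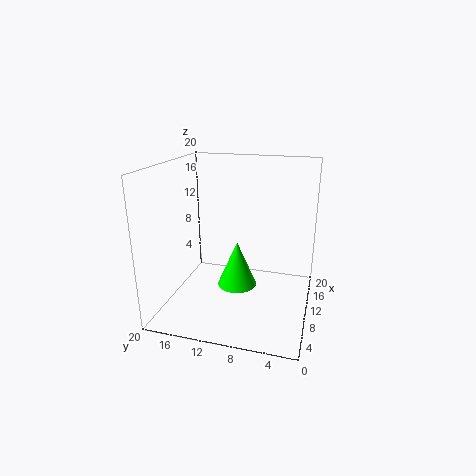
cx = 13; cy = 11; cz = 1; h = 7; color = 'lime'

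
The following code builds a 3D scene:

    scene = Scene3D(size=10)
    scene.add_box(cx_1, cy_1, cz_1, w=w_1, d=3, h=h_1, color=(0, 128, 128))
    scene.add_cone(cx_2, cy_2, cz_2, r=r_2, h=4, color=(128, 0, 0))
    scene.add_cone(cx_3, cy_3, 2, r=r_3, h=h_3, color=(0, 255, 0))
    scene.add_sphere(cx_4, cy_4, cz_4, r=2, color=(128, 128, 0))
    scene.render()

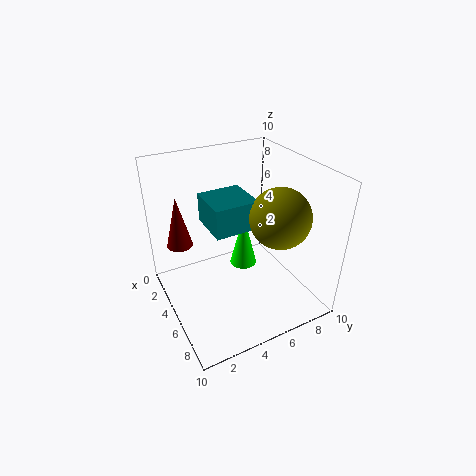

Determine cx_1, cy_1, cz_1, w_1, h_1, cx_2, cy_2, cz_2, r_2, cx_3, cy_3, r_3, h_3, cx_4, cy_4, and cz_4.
cx_1 = 3
cy_1 = 3
cz_1 = 6
w_1 = 3
h_1 = 2
cx_2 = 1
cy_2 = 2
cz_2 = 3
r_2 = 1
cx_3 = 4
cy_3 = 6
r_3 = 1
h_3 = 4
cx_4 = 7
cy_4 = 7
cz_4 = 7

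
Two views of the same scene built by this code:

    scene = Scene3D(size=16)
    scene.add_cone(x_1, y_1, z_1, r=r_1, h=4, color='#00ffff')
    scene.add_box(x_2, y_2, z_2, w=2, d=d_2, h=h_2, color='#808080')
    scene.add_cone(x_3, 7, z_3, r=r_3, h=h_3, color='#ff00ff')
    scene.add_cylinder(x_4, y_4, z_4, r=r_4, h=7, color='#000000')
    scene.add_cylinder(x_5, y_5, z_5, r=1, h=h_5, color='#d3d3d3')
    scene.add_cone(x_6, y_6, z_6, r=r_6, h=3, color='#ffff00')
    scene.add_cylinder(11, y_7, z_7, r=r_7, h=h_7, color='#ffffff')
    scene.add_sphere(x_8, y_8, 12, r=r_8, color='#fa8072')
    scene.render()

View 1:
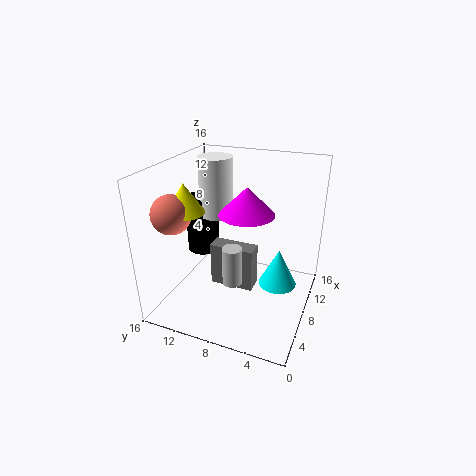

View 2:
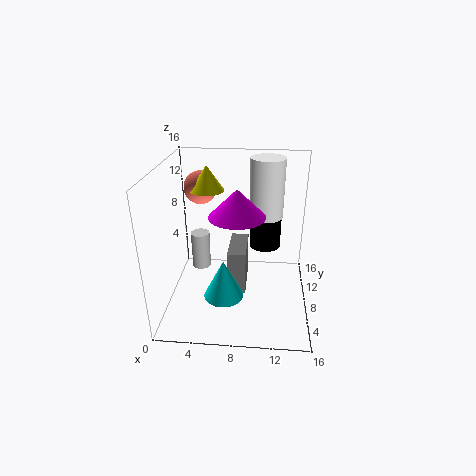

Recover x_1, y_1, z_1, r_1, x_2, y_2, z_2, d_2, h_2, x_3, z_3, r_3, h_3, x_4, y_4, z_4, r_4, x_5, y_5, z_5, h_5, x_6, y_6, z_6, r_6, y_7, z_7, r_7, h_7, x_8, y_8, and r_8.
x_1 = 7; y_1 = 3; z_1 = 4; r_1 = 2; x_2 = 7; y_2 = 6; z_2 = 2; d_2 = 5; h_2 = 5; x_3 = 8; z_3 = 11; r_3 = 3; h_3 = 3; x_4 = 11; y_4 = 14; z_4 = 4; r_4 = 2; x_5 = 4; y_5 = 7; z_5 = 5; h_5 = 4; x_6 = 4; y_6 = 12; z_6 = 12; r_6 = 2; y_7 = 12; z_7 = 9; r_7 = 2; h_7 = 7; x_8 = 3; y_8 = 13; r_8 = 2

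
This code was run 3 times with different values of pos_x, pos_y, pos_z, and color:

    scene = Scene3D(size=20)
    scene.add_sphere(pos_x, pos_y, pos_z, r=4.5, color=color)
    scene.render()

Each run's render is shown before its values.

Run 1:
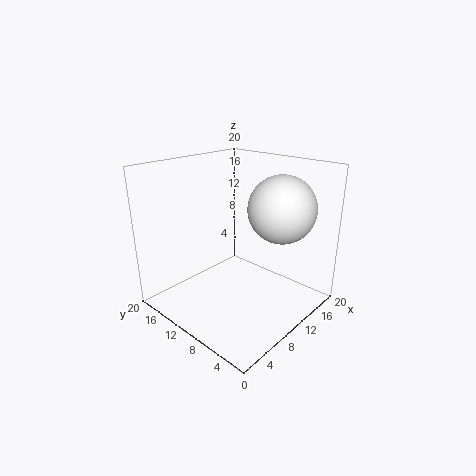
pos_x = 13, pos_y = 5, pos_z = 14.5, color = 'white'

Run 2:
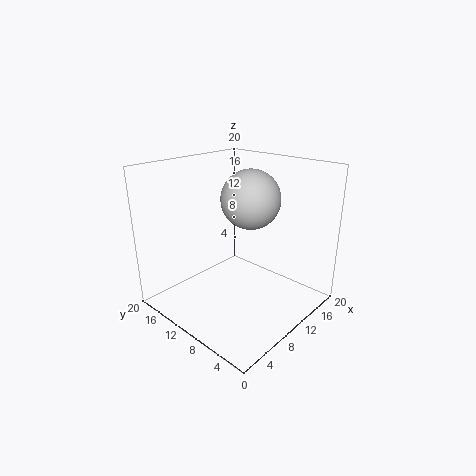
pos_x = 15, pos_y = 12, pos_z = 14, color = 'lightgray'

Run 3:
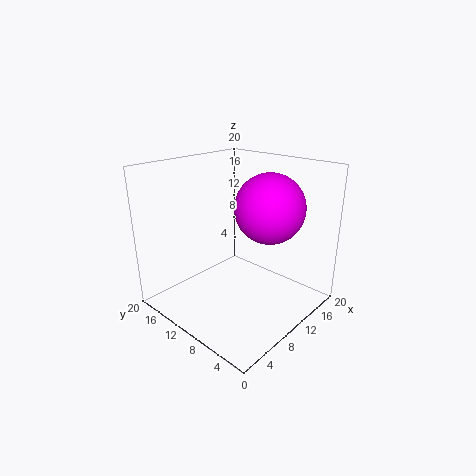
pos_x = 11, pos_y = 5.5, pos_z = 15, color = 'magenta'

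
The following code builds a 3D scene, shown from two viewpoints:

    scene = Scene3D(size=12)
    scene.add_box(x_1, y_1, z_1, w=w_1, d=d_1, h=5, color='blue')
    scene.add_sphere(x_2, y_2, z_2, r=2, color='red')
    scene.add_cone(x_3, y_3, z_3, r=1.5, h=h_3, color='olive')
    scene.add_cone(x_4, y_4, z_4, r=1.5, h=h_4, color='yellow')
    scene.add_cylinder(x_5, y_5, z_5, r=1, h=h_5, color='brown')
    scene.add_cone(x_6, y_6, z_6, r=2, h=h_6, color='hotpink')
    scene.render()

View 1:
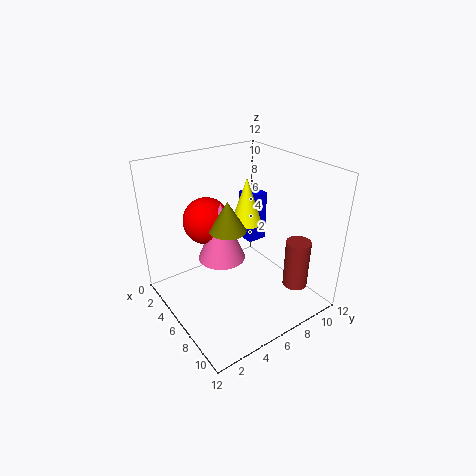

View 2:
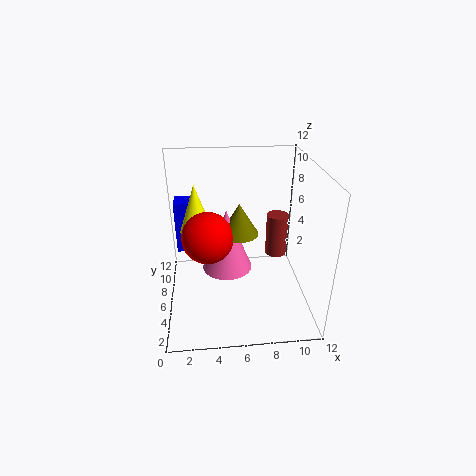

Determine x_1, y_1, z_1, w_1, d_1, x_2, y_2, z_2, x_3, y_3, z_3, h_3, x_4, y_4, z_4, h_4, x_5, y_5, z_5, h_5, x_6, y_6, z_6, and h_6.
x_1 = 0.5, y_1 = 10, z_1 = 2.5, w_1 = 2, d_1 = 2, x_2 = 3.5, y_2 = 4.5, z_2 = 7, x_3 = 6, y_3 = 5, z_3 = 7, h_3 = 2.5, x_4 = 2.5, y_4 = 9.5, z_4 = 5, h_4 = 4.5, x_5 = 10, y_5 = 9, z_5 = 2.5, h_5 = 4, x_6 = 5, y_6 = 5, z_6 = 4, h_6 = 5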